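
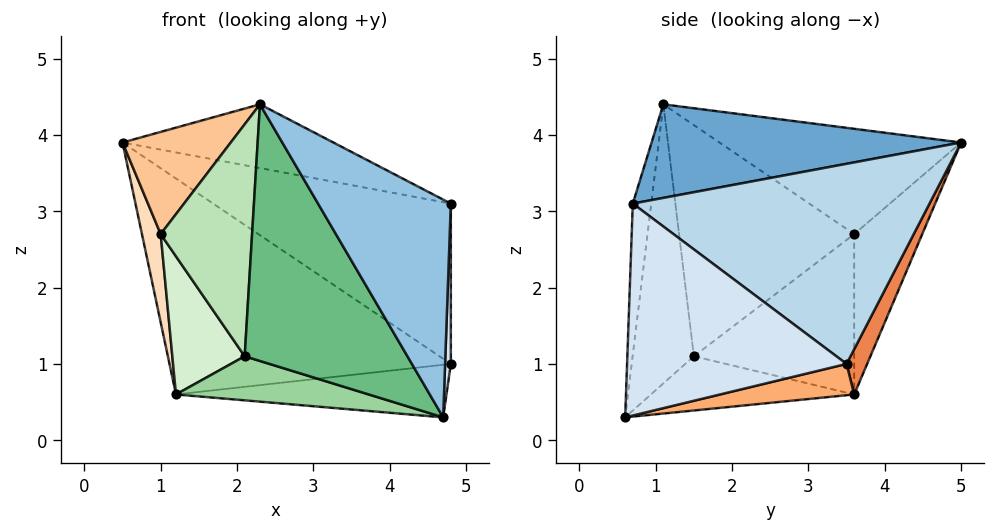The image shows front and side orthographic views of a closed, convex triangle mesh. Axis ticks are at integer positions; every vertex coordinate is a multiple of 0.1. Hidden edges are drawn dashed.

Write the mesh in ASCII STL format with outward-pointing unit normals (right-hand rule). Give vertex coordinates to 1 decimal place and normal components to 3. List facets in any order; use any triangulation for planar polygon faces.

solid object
 facet normal 0.477 0.325 0.817
  outer loop
   vertex 2.3 1.1 4.4
   vertex 4.8 0.7 3.1
   vertex 0.5 5.0 3.9
  endloop
 endfacet
 facet normal -0.137 -0.990 0.040
  outer loop
   vertex 4.7 0.6 0.3
   vertex 4.8 0.7 3.1
   vertex 2.3 1.1 4.4
  endloop
 endfacet
 facet normal 0.599 0.480 0.640
  outer loop
   vertex 4.8 3.5 1.0
   vertex 0.5 5.0 3.9
   vertex 4.8 0.7 3.1
  endloop
 endfacet
 facet normal 0.999 -0.026 -0.035
  outer loop
   vertex 4.8 3.5 1.0
   vertex 4.8 0.7 3.1
   vertex 4.7 0.6 0.3
  endloop
 endfacet
 facet normal 0.068 0.924 -0.377
  outer loop
   vertex 1.2 3.6 0.6
   vertex 0.5 5.0 3.9
   vertex 4.8 3.5 1.0
  endloop
 endfacet
 facet normal 0.114 0.229 -0.967
  outer loop
   vertex 1.2 3.6 0.6
   vertex 4.8 3.5 1.0
   vertex 4.7 0.6 0.3
  endloop
 endfacet
 facet normal -0.908 -0.407 0.096
  outer loop
   vertex 1.0 3.6 2.7
   vertex 2.3 1.1 4.4
   vertex 0.5 5.0 3.9
  endloop
 endfacet
 facet normal -0.960 -0.265 -0.091
  outer loop
   vertex 1.0 3.6 2.7
   vertex 0.5 5.0 3.9
   vertex 1.2 3.6 0.6
  endloop
 endfacet
 facet normal -0.351 -0.932 -0.092
  outer loop
   vertex 2.1 1.5 1.1
   vertex 4.7 0.6 0.3
   vertex 2.3 1.1 4.4
  endloop
 endfacet
 facet normal -0.387 -0.367 -0.846
  outer loop
   vertex 2.1 1.5 1.1
   vertex 1.2 3.6 0.6
   vertex 4.7 0.6 0.3
  endloop
 endfacet
 facet normal -0.887 -0.463 -0.002
  outer loop
   vertex 2.1 1.5 1.1
   vertex 2.3 1.1 4.4
   vertex 1.0 3.6 2.7
  endloop
 endfacet
 facet normal -0.908 -0.410 -0.086
  outer loop
   vertex 2.1 1.5 1.1
   vertex 1.0 3.6 2.7
   vertex 1.2 3.6 0.6
  endloop
 endfacet
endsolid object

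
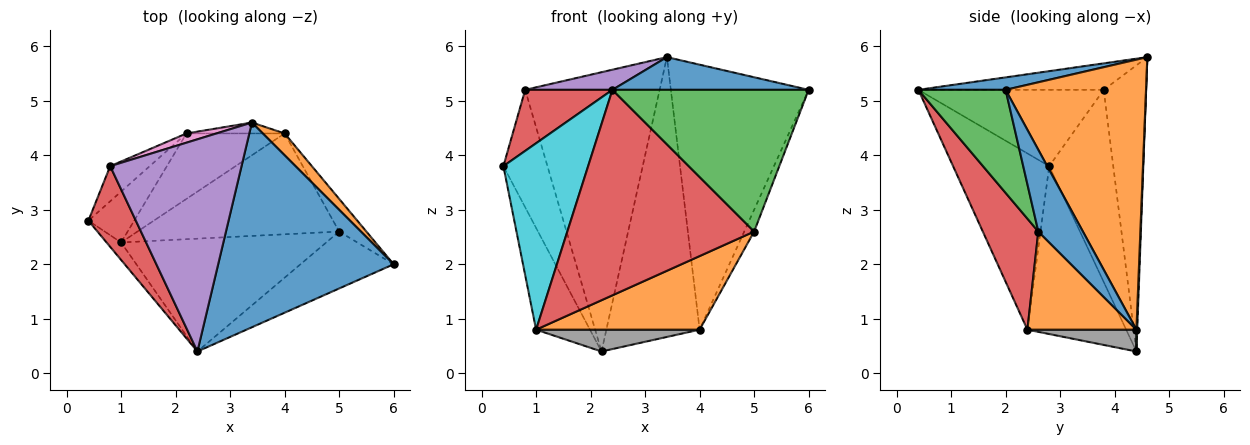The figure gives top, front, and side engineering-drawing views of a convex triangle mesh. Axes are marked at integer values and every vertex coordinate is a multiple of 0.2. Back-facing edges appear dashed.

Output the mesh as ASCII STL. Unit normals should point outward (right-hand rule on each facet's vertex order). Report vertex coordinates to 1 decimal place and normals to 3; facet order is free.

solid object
 facet normal 0.070 -0.157 0.985
  outer loop
   vertex 2.4 0.4 5.2
   vertex 6.0 2.0 5.2
   vertex 3.4 4.6 5.8
  endloop
 endfacet
 facet normal 0.713 0.699 0.058
  outer loop
   vertex 4.0 4.4 0.8
   vertex 3.4 4.6 5.8
   vertex 6.0 2.0 5.2
  endloop
 endfacet
 facet normal 0.009 0.999 -0.039
  outer loop
   vertex 4.0 4.4 0.8
   vertex 2.2 4.4 0.4
   vertex 3.4 4.6 5.8
  endloop
 endfacet
 facet normal -0.789 -0.371 0.490
  outer loop
   vertex 0.8 3.8 5.2
   vertex 0.4 2.8 3.8
   vertex 2.4 0.4 5.2
  endloop
 endfacet
 facet normal -0.197 -0.093 0.976
  outer loop
   vertex 0.8 3.8 5.2
   vertex 2.4 0.4 5.2
   vertex 3.4 4.6 5.8
  endloop
 endfacet
 facet normal -0.812 0.559 -0.167
  outer loop
   vertex 0.8 3.8 5.2
   vertex 2.2 4.4 0.4
   vertex 0.4 2.8 3.8
  endloop
 endfacet
 facet normal -0.301 0.953 0.031
  outer loop
   vertex 0.8 3.8 5.2
   vertex 3.4 4.6 5.8
   vertex 2.2 4.4 0.4
  endloop
 endfacet
 facet normal 0.206 -0.309 -0.928
  outer loop
   vertex 1.0 2.4 0.8
   vertex 2.2 4.4 0.4
   vertex 4.0 4.4 0.8
  endloop
 endfacet
 facet normal -0.854 0.466 -0.233
  outer loop
   vertex 1.0 2.4 0.8
   vertex 0.4 2.8 3.8
   vertex 2.2 4.4 0.4
  endloop
 endfacet
 facet normal -0.749 -0.660 -0.062
  outer loop
   vertex 1.0 2.4 0.8
   vertex 2.4 0.4 5.2
   vertex 0.4 2.8 3.8
  endloop
 endfacet
 facet normal 0.928 0.206 -0.309
  outer loop
   vertex 5.0 2.6 2.6
   vertex 4.0 4.4 0.8
   vertex 6.0 2.0 5.2
  endloop
 endfacet
 facet normal 0.366 -0.549 -0.752
  outer loop
   vertex 5.0 2.6 2.6
   vertex 1.0 2.4 0.8
   vertex 4.0 4.4 0.8
  endloop
 endfacet
 facet normal 0.381 -0.858 -0.345
  outer loop
   vertex 5.0 2.6 2.6
   vertex 6.0 2.0 5.2
   vertex 2.4 0.4 5.2
  endloop
 endfacet
 facet normal 0.252 -0.848 -0.466
  outer loop
   vertex 5.0 2.6 2.6
   vertex 2.4 0.4 5.2
   vertex 1.0 2.4 0.8
  endloop
 endfacet
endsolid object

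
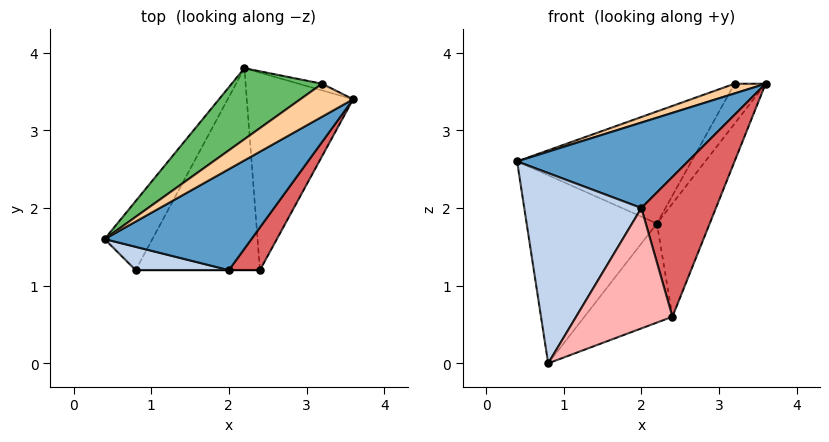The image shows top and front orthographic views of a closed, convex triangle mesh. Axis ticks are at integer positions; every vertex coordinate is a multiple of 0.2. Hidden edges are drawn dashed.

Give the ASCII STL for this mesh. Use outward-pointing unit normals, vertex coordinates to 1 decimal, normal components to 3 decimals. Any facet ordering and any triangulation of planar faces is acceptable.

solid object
 facet normal 0.124 -0.641 0.758
  outer loop
   vertex 2.0 1.2 2.0
   vertex 3.6 3.4 3.6
   vertex 0.4 1.6 2.6
  endloop
 endfacet
 facet normal -0.199 -0.973 0.119
  outer loop
   vertex 0.8 1.2 0.0
   vertex 2.0 1.2 2.0
   vertex 0.4 1.6 2.6
  endloop
 endfacet
 facet normal -0.793 0.572 -0.210
  outer loop
   vertex 0.8 1.2 0.0
   vertex 0.4 1.6 2.6
   vertex 2.2 3.8 1.8
  endloop
 endfacet
 facet normal -0.140 -0.279 0.950
  outer loop
   vertex 3.2 3.6 3.6
   vertex 0.4 1.6 2.6
   vertex 3.6 3.4 3.6
  endloop
 endfacet
 facet normal -0.622 0.661 0.419
  outer loop
   vertex 3.2 3.6 3.6
   vertex 2.2 3.8 1.8
   vertex 0.4 1.6 2.6
  endloop
 endfacet
 facet normal 0.442 0.885 -0.147
  outer loop
   vertex 3.2 3.6 3.6
   vertex 3.6 3.4 3.6
   vertex 2.2 3.8 1.8
  endloop
 endfacet
 facet normal 0.715 -0.669 0.204
  outer loop
   vertex 2.4 1.2 0.6
   vertex 3.6 3.4 3.6
   vertex 2.0 1.2 2.0
  endloop
 endfacet
 facet normal 0.000 -1.000 0.000
  outer loop
   vertex 2.4 1.2 0.6
   vertex 2.0 1.2 2.0
   vertex 0.8 1.2 0.0
  endloop
 endfacet
 facet normal 0.783 0.309 -0.540
  outer loop
   vertex 2.4 1.2 0.6
   vertex 2.2 3.8 1.8
   vertex 3.6 3.4 3.6
  endloop
 endfacet
 facet normal 0.319 0.417 -0.851
  outer loop
   vertex 2.4 1.2 0.6
   vertex 0.8 1.2 0.0
   vertex 2.2 3.8 1.8
  endloop
 endfacet
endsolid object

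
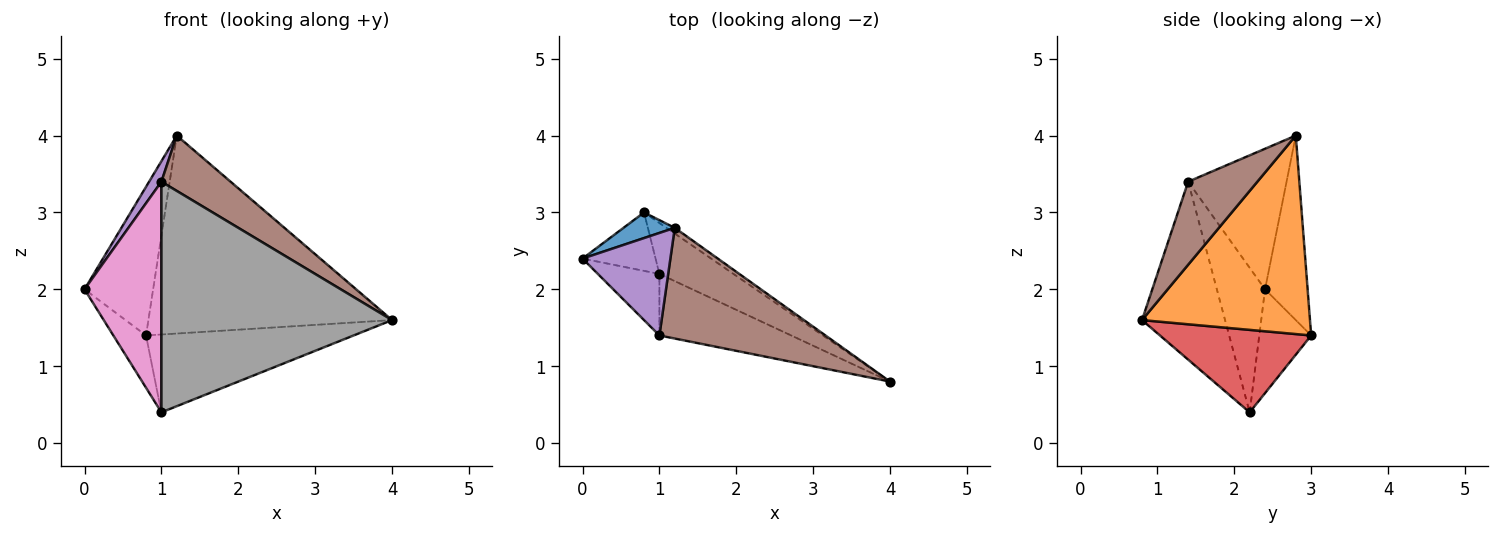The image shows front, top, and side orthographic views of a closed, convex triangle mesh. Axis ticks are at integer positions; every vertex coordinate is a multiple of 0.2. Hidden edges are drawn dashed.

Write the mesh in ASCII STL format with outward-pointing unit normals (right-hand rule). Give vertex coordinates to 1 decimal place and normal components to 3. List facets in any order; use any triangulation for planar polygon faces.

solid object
 facet normal -0.522 0.841 0.145
  outer loop
   vertex 1.2 2.8 4.0
   vertex 0.8 3.0 1.4
   vertex 0.0 2.4 2.0
  endloop
 endfacet
 facet normal 0.567 0.823 -0.024
  outer loop
   vertex 1.2 2.8 4.0
   vertex 4.0 0.8 1.6
   vertex 0.8 3.0 1.4
  endloop
 endfacet
 facet normal -0.727 0.458 -0.512
  outer loop
   vertex 1.0 2.2 0.4
   vertex 0.0 2.4 2.0
   vertex 0.8 3.0 1.4
  endloop
 endfacet
 facet normal 0.520 0.715 -0.468
  outer loop
   vertex 1.0 2.2 0.4
   vertex 0.8 3.0 1.4
   vertex 4.0 0.8 1.6
  endloop
 endfacet
 facet normal -0.843 -0.105 0.527
  outer loop
   vertex 1.0 1.4 3.4
   vertex 1.2 2.8 4.0
   vertex 0.0 2.4 2.0
  endloop
 endfacet
 facet normal 0.408 -0.408 0.816
  outer loop
   vertex 1.0 1.4 3.4
   vertex 4.0 0.8 1.6
   vertex 1.2 2.8 4.0
  endloop
 endfacet
 facet normal -0.518 -0.827 -0.220
  outer loop
   vertex 1.0 1.4 3.4
   vertex 0.0 2.4 2.0
   vertex 1.0 2.2 0.4
  endloop
 endfacet
 facet normal -0.329 -0.913 -0.243
  outer loop
   vertex 1.0 1.4 3.4
   vertex 1.0 2.2 0.4
   vertex 4.0 0.8 1.6
  endloop
 endfacet
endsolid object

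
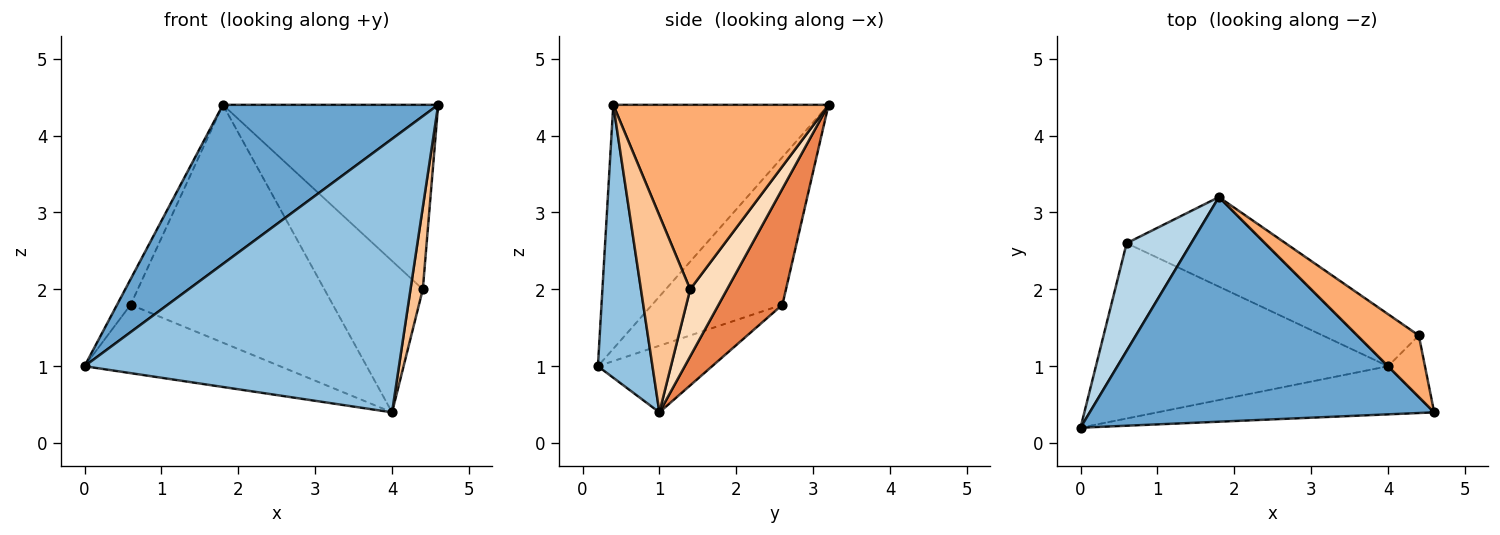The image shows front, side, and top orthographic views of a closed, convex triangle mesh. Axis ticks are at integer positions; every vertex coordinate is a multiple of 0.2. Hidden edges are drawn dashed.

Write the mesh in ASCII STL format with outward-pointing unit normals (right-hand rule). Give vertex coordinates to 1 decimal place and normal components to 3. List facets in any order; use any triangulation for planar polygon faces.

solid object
 facet normal -0.500 -0.500 0.706
  outer loop
   vertex 1.8 3.2 4.4
   vertex 0.0 0.2 1.0
   vertex 4.6 0.4 4.4
  endloop
 endfacet
 facet normal 0.169 -0.971 -0.171
  outer loop
   vertex 4.0 1.0 0.4
   vertex 4.6 0.4 4.4
   vertex 0.0 0.2 1.0
  endloop
 endfacet
 facet normal -0.912 0.095 0.399
  outer loop
   vertex 0.6 2.6 1.8
   vertex 0.0 0.2 1.0
   vertex 1.8 3.2 4.4
  endloop
 endfacet
 facet normal -0.208 0.356 -0.911
  outer loop
   vertex 0.6 2.6 1.8
   vertex 4.0 1.0 0.4
   vertex 0.0 0.2 1.0
  endloop
 endfacet
 facet normal 0.283 0.898 -0.338
  outer loop
   vertex 0.6 2.6 1.8
   vertex 1.8 3.2 4.4
   vertex 4.0 1.0 0.4
  endloop
 endfacet
 facet normal 0.688 0.688 0.229
  outer loop
   vertex 4.4 1.4 2.0
   vertex 1.8 3.2 4.4
   vertex 4.6 0.4 4.4
  endloop
 endfacet
 facet normal 0.954 -0.239 -0.179
  outer loop
   vertex 4.4 1.4 2.0
   vertex 4.6 0.4 4.4
   vertex 4.0 1.0 0.4
  endloop
 endfacet
 facet normal 0.334 0.891 -0.306
  outer loop
   vertex 4.4 1.4 2.0
   vertex 4.0 1.0 0.4
   vertex 1.8 3.2 4.4
  endloop
 endfacet
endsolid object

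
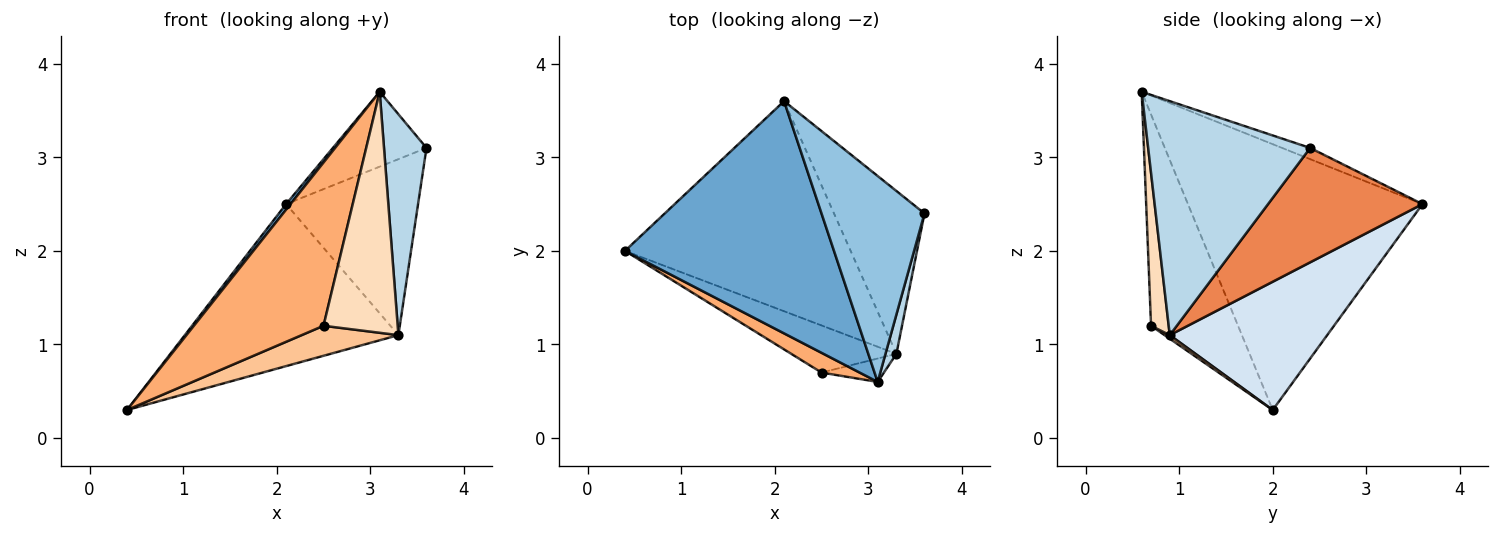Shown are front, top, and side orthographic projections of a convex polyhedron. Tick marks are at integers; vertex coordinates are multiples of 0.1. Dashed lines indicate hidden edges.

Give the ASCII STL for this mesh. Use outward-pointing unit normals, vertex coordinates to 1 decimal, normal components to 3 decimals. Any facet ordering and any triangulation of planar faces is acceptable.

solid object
 facet normal -0.786 -0.015 0.618
  outer loop
   vertex 2.1 3.6 2.5
   vertex 0.4 2.0 0.3
   vertex 3.1 0.6 3.7
  endloop
 endfacet
 facet normal -0.102 0.340 0.935
  outer loop
   vertex 2.1 3.6 2.5
   vertex 3.1 0.6 3.7
   vertex 3.6 2.4 3.1
  endloop
 endfacet
 facet normal 0.966 -0.253 0.045
  outer loop
   vertex 3.3 0.9 1.1
   vertex 3.6 2.4 3.1
   vertex 3.1 0.6 3.7
  endloop
 endfacet
 facet normal 0.410 0.557 -0.722
  outer loop
   vertex 3.3 0.9 1.1
   vertex 0.4 2.0 0.3
   vertex 2.1 3.6 2.5
  endloop
 endfacet
 facet normal 0.652 0.557 -0.515
  outer loop
   vertex 3.3 0.9 1.1
   vertex 2.1 3.6 2.5
   vertex 3.6 2.4 3.1
  endloop
 endfacet
 facet normal -0.554 -0.826 0.100
  outer loop
   vertex 2.5 0.7 1.2
   vertex 3.1 0.6 3.7
   vertex 0.4 2.0 0.3
  endloop
 endfacet
 facet normal 0.029 -0.537 -0.843
  outer loop
   vertex 2.5 0.7 1.2
   vertex 0.4 2.0 0.3
   vertex 3.3 0.9 1.1
  endloop
 endfacet
 facet normal 0.230 -0.969 -0.094
  outer loop
   vertex 2.5 0.7 1.2
   vertex 3.3 0.9 1.1
   vertex 3.1 0.6 3.7
  endloop
 endfacet
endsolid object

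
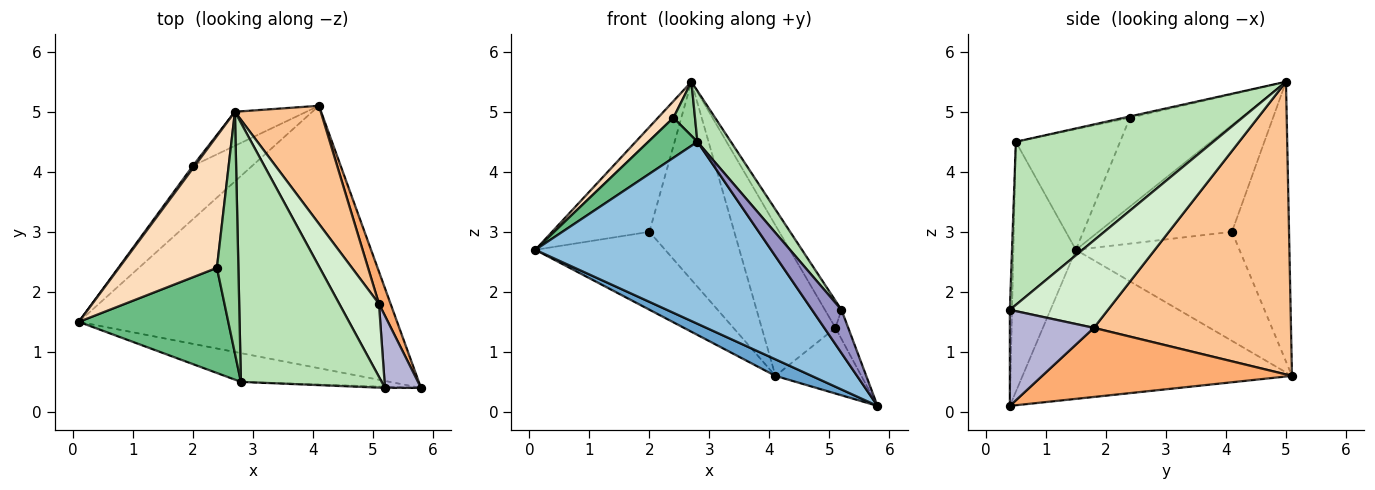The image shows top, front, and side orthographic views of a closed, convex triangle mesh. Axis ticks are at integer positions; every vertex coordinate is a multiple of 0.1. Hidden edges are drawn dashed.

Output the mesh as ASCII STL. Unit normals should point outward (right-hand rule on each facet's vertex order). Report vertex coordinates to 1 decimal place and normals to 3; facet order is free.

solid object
 facet normal -0.423 -0.057 -0.904
  outer loop
   vertex 4.1 5.1 0.6
   vertex 5.8 0.4 0.1
   vertex 0.1 1.5 2.7
  endloop
 endfacet
 facet normal -0.253 -0.956 -0.151
  outer loop
   vertex 2.8 0.5 4.5
   vertex 0.1 1.5 2.7
   vertex 5.8 0.4 0.1
  endloop
 endfacet
 facet normal -0.721 0.572 -0.392
  outer loop
   vertex 2.0 4.1 3.0
   vertex 4.1 5.1 0.6
   vertex 0.1 1.5 2.7
  endloop
 endfacet
 facet normal -0.808 0.589 0.014
  outer loop
   vertex 2.0 4.1 3.0
   vertex 0.1 1.5 2.7
   vertex 2.7 5.0 5.5
  endloop
 endfacet
 facet normal -0.552 0.822 -0.141
  outer loop
   vertex 2.0 4.1 3.0
   vertex 2.7 5.0 5.5
   vertex 4.1 5.1 0.6
  endloop
 endfacet
 facet normal 0.934 0.321 0.157
  outer loop
   vertex 5.1 1.8 1.4
   vertex 5.8 0.4 0.1
   vertex 4.1 5.1 0.6
  endloop
 endfacet
 facet normal 0.903 0.338 0.265
  outer loop
   vertex 5.1 1.8 1.4
   vertex 4.1 5.1 0.6
   vertex 2.7 5.0 5.5
  endloop
 endfacet
 facet normal -0.669 -0.093 0.737
  outer loop
   vertex 2.4 2.4 4.9
   vertex 2.7 5.0 5.5
   vertex 0.1 1.5 2.7
  endloop
 endfacet
 facet normal -0.602 -0.284 0.746
  outer loop
   vertex 2.4 2.4 4.9
   vertex 0.1 1.5 2.7
   vertex 2.8 0.5 4.5
  endloop
 endfacet
 facet normal -0.061 -0.218 0.974
  outer loop
   vertex 2.4 2.4 4.9
   vertex 2.8 0.5 4.5
   vertex 2.7 5.0 5.5
  endloop
 endfacet
 facet normal 0.751 -0.127 0.648
  outer loop
   vertex 5.2 0.4 1.7
   vertex 2.7 5.0 5.5
   vertex 2.8 0.5 4.5
  endloop
 endfacet
 facet normal 0.900 0.152 0.408
  outer loop
   vertex 5.2 0.4 1.7
   vertex 5.1 1.8 1.4
   vertex 2.7 5.0 5.5
  endloop
 endfacet
 facet normal -0.074 -0.997 -0.028
  outer loop
   vertex 5.2 0.4 1.7
   vertex 2.8 0.5 4.5
   vertex 5.8 0.4 0.1
  endloop
 endfacet
 facet normal 0.927 0.141 0.348
  outer loop
   vertex 5.2 0.4 1.7
   vertex 5.8 0.4 0.1
   vertex 5.1 1.8 1.4
  endloop
 endfacet
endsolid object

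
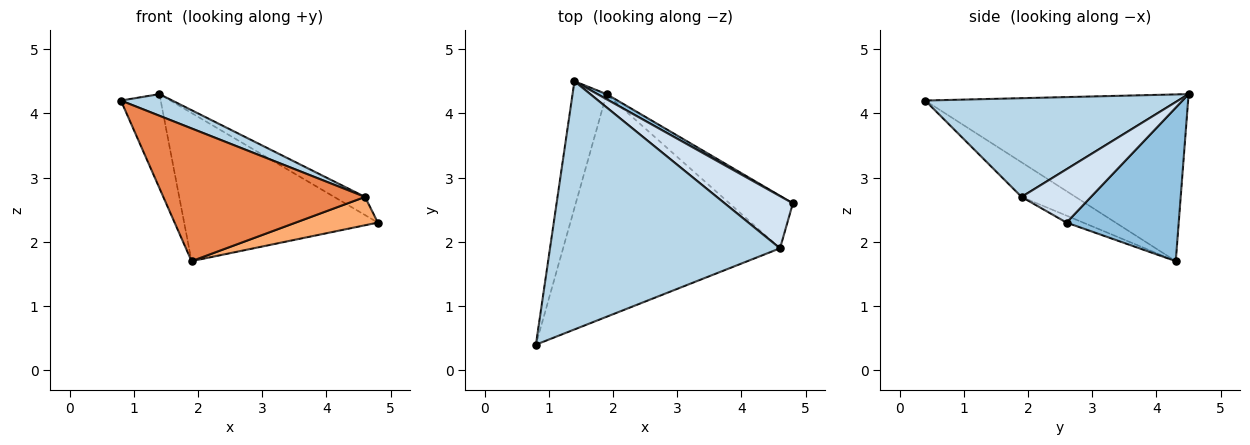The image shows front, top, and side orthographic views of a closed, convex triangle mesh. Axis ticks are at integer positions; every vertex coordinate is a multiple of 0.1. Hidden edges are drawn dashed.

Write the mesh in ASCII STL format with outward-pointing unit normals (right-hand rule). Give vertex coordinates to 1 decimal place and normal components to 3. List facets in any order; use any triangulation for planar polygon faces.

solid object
 facet normal -0.969 0.147 -0.198
  outer loop
   vertex 1.9 4.3 1.7
   vertex 0.8 0.4 4.2
   vertex 1.4 4.5 4.3
  endloop
 endfacet
 facet normal 0.501 0.865 0.030
  outer loop
   vertex 1.9 4.3 1.7
   vertex 1.4 4.5 4.3
   vertex 4.8 2.6 2.3
  endloop
 endfacet
 facet normal 0.393 -0.080 0.916
  outer loop
   vertex 4.6 1.9 2.7
   vertex 1.4 4.5 4.3
   vertex 0.8 0.4 4.2
  endloop
 endfacet
 facet normal 0.594 0.264 0.760
  outer loop
   vertex 4.6 1.9 2.7
   vertex 4.8 2.6 2.3
   vertex 1.4 4.5 4.3
  endloop
 endfacet
 facet normal -0.136 -0.507 -0.851
  outer loop
   vertex 4.6 1.9 2.7
   vertex 0.8 0.4 4.2
   vertex 1.9 4.3 1.7
  endloop
 endfacet
 facet normal -0.096 -0.473 -0.876
  outer loop
   vertex 4.6 1.9 2.7
   vertex 1.9 4.3 1.7
   vertex 4.8 2.6 2.3
  endloop
 endfacet
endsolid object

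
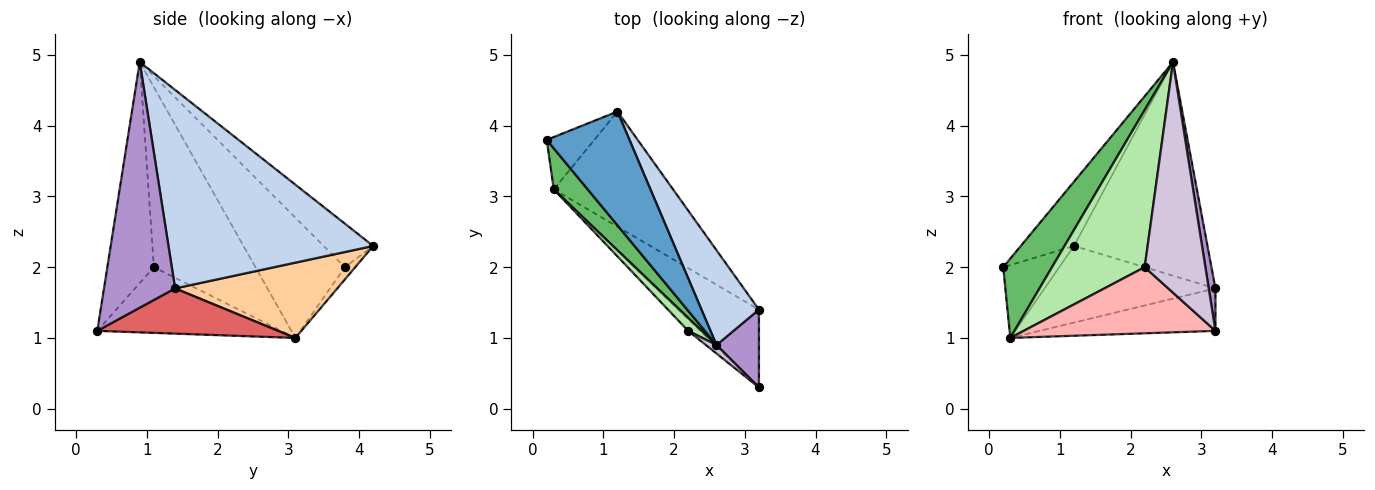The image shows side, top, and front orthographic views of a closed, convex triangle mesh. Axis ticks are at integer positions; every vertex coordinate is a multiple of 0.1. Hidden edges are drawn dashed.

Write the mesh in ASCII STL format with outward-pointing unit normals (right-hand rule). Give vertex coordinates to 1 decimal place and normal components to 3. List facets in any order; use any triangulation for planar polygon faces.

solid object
 facet normal -0.416 0.447 0.792
  outer loop
   vertex 2.6 0.9 4.9
   vertex 1.2 4.2 2.3
   vertex 0.2 3.8 2.0
  endloop
 endfacet
 facet normal 0.814 0.531 0.236
  outer loop
   vertex 2.6 0.9 4.9
   vertex 3.2 1.4 1.7
   vertex 1.2 4.2 2.3
  endloop
 endfacet
 facet normal -0.148 0.803 -0.577
  outer loop
   vertex 0.3 3.1 1.0
   vertex 0.2 3.8 2.0
   vertex 1.2 4.2 2.3
  endloop
 endfacet
 facet normal 0.465 0.490 -0.737
  outer loop
   vertex 0.3 3.1 1.0
   vertex 1.2 4.2 2.3
   vertex 3.2 1.4 1.7
  endloop
 endfacet
 facet normal -0.852 -0.465 0.240
  outer loop
   vertex 0.3 3.1 1.0
   vertex 2.6 0.9 4.9
   vertex 0.2 3.8 2.0
  endloop
 endfacet
 facet normal -0.738 -0.673 0.055
  outer loop
   vertex 0.3 3.1 1.0
   vertex 2.2 1.1 2.0
   vertex 2.6 0.9 4.9
  endloop
 endfacet
 facet normal 0.442 0.430 -0.788
  outer loop
   vertex 3.2 0.3 1.1
   vertex 0.3 3.1 1.0
   vertex 3.2 1.4 1.7
  endloop
 endfacet
 facet normal -0.687 -0.716 -0.127
  outer loop
   vertex 3.2 0.3 1.1
   vertex 2.2 1.1 2.0
   vertex 0.3 3.1 1.0
  endloop
 endfacet
 facet normal 0.981 -0.092 0.170
  outer loop
   vertex 3.2 0.3 1.1
   vertex 3.2 1.4 1.7
   vertex 2.6 0.9 4.9
  endloop
 endfacet
 facet normal -0.608 -0.793 0.029
  outer loop
   vertex 3.2 0.3 1.1
   vertex 2.6 0.9 4.9
   vertex 2.2 1.1 2.0
  endloop
 endfacet
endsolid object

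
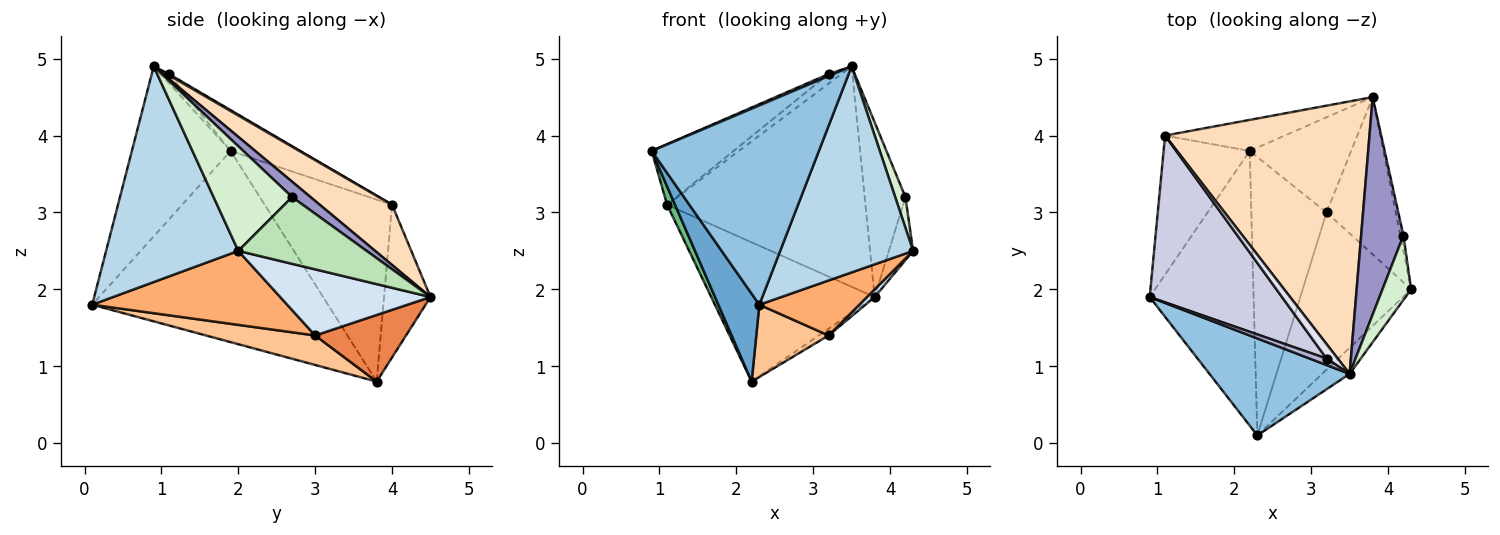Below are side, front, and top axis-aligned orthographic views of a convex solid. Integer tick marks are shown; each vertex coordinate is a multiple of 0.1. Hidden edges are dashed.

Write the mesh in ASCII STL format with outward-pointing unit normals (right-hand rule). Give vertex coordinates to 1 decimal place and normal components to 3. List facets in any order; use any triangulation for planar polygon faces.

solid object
 facet normal -0.869 -0.151 -0.472
  outer loop
   vertex 2.2 3.8 0.8
   vertex 2.3 0.1 1.8
   vertex 0.9 1.9 3.8
  endloop
 endfacet
 facet normal -0.469 -0.794 0.386
  outer loop
   vertex 3.5 0.9 4.9
   vertex 0.9 1.9 3.8
   vertex 2.3 0.1 1.8
  endloop
 endfacet
 facet normal 0.702 -0.706 -0.090
  outer loop
   vertex 3.5 0.9 4.9
   vertex 2.3 0.1 1.8
   vertex 4.3 2.0 2.5
  endloop
 endfacet
 facet normal 0.690 -0.035 -0.723
  outer loop
   vertex 3.2 3.0 1.4
   vertex 3.8 4.5 1.9
   vertex 4.3 2.0 2.5
  endloop
 endfacet
 facet normal 0.548 0.059 -0.834
  outer loop
   vertex 3.2 3.0 1.4
   vertex 2.2 3.8 0.8
   vertex 3.8 4.5 1.9
  endloop
 endfacet
 facet normal 0.541 -0.277 -0.794
  outer loop
   vertex 3.2 3.0 1.4
   vertex 4.3 2.0 2.5
   vertex 2.3 0.1 1.8
  endloop
 endfacet
 facet normal 0.355 -0.235 -0.905
  outer loop
   vertex 3.2 3.0 1.4
   vertex 2.3 0.1 1.8
   vertex 2.2 3.8 0.8
  endloop
 endfacet
 facet normal 0.223 0.613 0.758
  outer loop
   vertex 1.1 4.0 3.1
   vertex 3.5 0.9 4.9
   vertex 3.8 4.5 1.9
  endloop
 endfacet
 facet normal -0.903 -0.056 -0.427
  outer loop
   vertex 1.1 4.0 3.1
   vertex 2.2 3.8 0.8
   vertex 0.9 1.9 3.8
  endloop
 endfacet
 facet normal -0.267 0.941 -0.210
  outer loop
   vertex 1.1 4.0 3.1
   vertex 3.8 4.5 1.9
   vertex 2.2 3.8 0.8
  endloop
 endfacet
 facet normal 0.982 0.185 -0.045
  outer loop
   vertex 4.2 2.7 3.2
   vertex 4.3 2.0 2.5
   vertex 3.8 4.5 1.9
  endloop
 endfacet
 facet normal 0.957 -0.125 0.262
  outer loop
   vertex 4.2 2.7 3.2
   vertex 3.5 0.9 4.9
   vertex 4.3 2.0 2.5
  endloop
 endfacet
 facet normal 0.273 0.602 0.750
  outer loop
   vertex 4.2 2.7 3.2
   vertex 3.8 4.5 1.9
   vertex 3.5 0.9 4.9
  endloop
 endfacet
 facet normal -0.461 -0.269 0.846
  outer loop
   vertex 3.2 1.1 4.8
   vertex 0.9 1.9 3.8
   vertex 3.5 0.9 4.9
  endloop
 endfacet
 facet normal -0.279 0.327 0.903
  outer loop
   vertex 3.2 1.1 4.8
   vertex 1.1 4.0 3.1
   vertex 0.9 1.9 3.8
  endloop
 endfacet
 facet normal 0.092 0.552 0.829
  outer loop
   vertex 3.2 1.1 4.8
   vertex 3.5 0.9 4.9
   vertex 1.1 4.0 3.1
  endloop
 endfacet
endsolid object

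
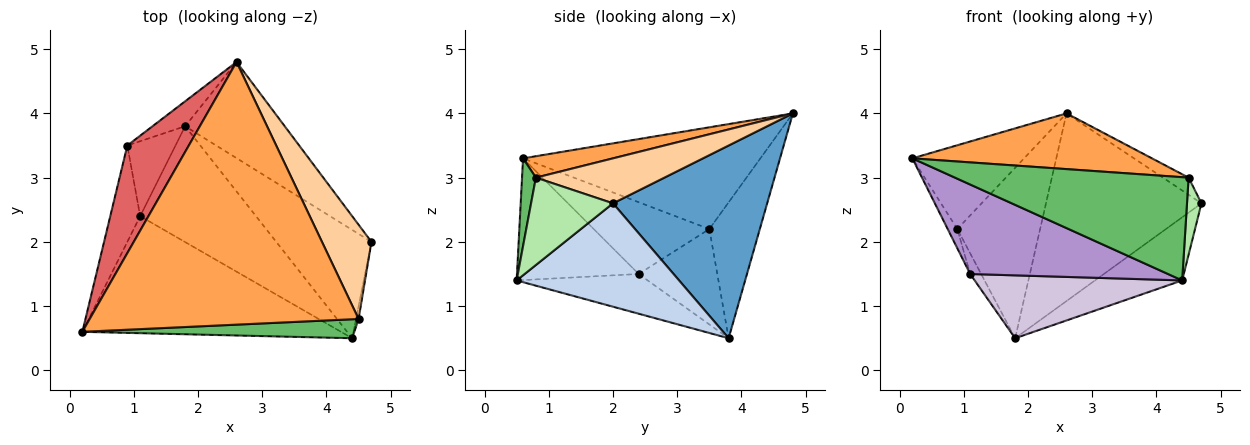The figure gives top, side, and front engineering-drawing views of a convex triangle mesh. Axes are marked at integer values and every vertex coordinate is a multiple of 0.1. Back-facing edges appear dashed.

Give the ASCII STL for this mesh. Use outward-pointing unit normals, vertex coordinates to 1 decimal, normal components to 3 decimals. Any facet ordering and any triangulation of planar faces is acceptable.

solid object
 facet normal 0.662 0.667 -0.342
  outer loop
   vertex 1.8 3.8 0.5
   vertex 2.6 4.8 4.0
   vertex 4.7 2.0 2.6
  endloop
 endfacet
 facet normal 0.684 0.367 -0.630
  outer loop
   vertex 4.4 0.5 1.4
   vertex 1.8 3.8 0.5
   vertex 4.7 2.0 2.6
  endloop
 endfacet
 facet normal 0.078 -0.207 0.975
  outer loop
   vertex 4.5 0.8 3.0
   vertex 2.6 4.8 4.0
   vertex 0.2 0.6 3.3
  endloop
 endfacet
 facet normal 0.667 0.133 0.733
  outer loop
   vertex 4.5 0.8 3.0
   vertex 4.7 2.0 2.6
   vertex 2.6 4.8 4.0
  endloop
 endfacet
 facet normal 0.058 -0.982 0.180
  outer loop
   vertex 4.5 0.8 3.0
   vertex 0.2 0.6 3.3
   vertex 4.4 0.5 1.4
  endloop
 endfacet
 facet normal 0.984 -0.174 -0.029
  outer loop
   vertex 4.5 0.8 3.0
   vertex 4.4 0.5 1.4
   vertex 4.7 2.0 2.6
  endloop
 endfacet
 facet normal -0.794 0.374 0.480
  outer loop
   vertex 0.9 3.5 2.2
   vertex 0.2 0.6 3.3
   vertex 2.6 4.8 4.0
  endloop
 endfacet
 facet normal -0.517 0.847 -0.124
  outer loop
   vertex 0.9 3.5 2.2
   vertex 2.6 4.8 4.0
   vertex 1.8 3.8 0.5
  endloop
 endfacet
 facet normal -0.350 -0.569 -0.744
  outer loop
   vertex 1.1 2.4 1.5
   vertex 4.4 0.5 1.4
   vertex 0.2 0.6 3.3
  endloop
 endfacet
 facet normal -0.289 -0.457 -0.841
  outer loop
   vertex 1.1 2.4 1.5
   vertex 1.8 3.8 0.5
   vertex 4.4 0.5 1.4
  endloop
 endfacet
 facet normal -0.920 0.077 -0.383
  outer loop
   vertex 1.1 2.4 1.5
   vertex 0.2 0.6 3.3
   vertex 0.9 3.5 2.2
  endloop
 endfacet
 facet normal -0.886 0.124 -0.447
  outer loop
   vertex 1.1 2.4 1.5
   vertex 0.9 3.5 2.2
   vertex 1.8 3.8 0.5
  endloop
 endfacet
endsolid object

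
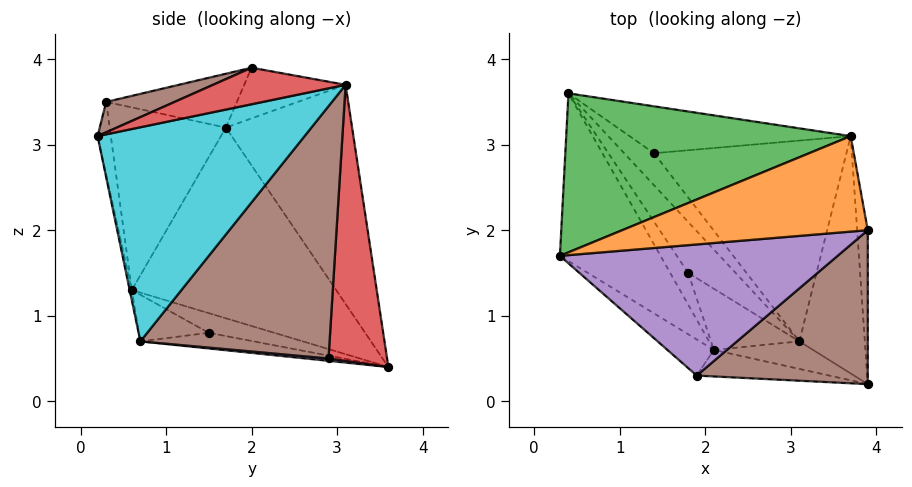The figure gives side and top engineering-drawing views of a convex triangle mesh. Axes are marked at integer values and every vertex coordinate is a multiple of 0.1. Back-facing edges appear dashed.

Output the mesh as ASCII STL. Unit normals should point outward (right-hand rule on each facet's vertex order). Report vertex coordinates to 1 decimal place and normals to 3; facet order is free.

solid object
 facet normal -0.745 -0.540 -0.393
  outer loop
   vertex 2.1 0.6 1.3
   vertex 0.3 1.7 3.2
   vertex 0.4 3.6 0.4
  endloop
 endfacet
 facet normal -0.200 0.140 0.970
  outer loop
   vertex 3.7 3.1 3.7
   vertex 0.3 1.7 3.2
   vertex 3.9 2.0 3.9
  endloop
 endfacet
 facet normal -0.391 0.768 0.507
  outer loop
   vertex 3.7 3.1 3.7
   vertex 0.4 3.6 0.4
   vertex 0.3 1.7 3.2
  endloop
 endfacet
 facet normal 0.953 0.123 -0.277
  outer loop
   vertex 3.7 3.1 3.7
   vertex 3.9 2.0 3.9
   vertex 3.9 0.2 3.1
  endloop
 endfacet
 facet normal -0.190 -0.007 0.982
  outer loop
   vertex 1.9 0.3 3.5
   vertex 3.9 2.0 3.9
   vertex 0.3 1.7 3.2
  endloop
 endfacet
 facet normal 0.160 -0.401 0.902
  outer loop
   vertex 1.9 0.3 3.5
   vertex 3.9 0.2 3.1
   vertex 3.9 2.0 3.9
  endloop
 endfacet
 facet normal -0.633 -0.758 -0.161
  outer loop
   vertex 1.9 0.3 3.5
   vertex 0.3 1.7 3.2
   vertex 2.1 0.6 1.3
  endloop
 endfacet
 facet normal -0.078 -0.987 -0.142
  outer loop
   vertex 1.9 0.3 3.5
   vertex 2.1 0.6 1.3
   vertex 3.9 0.2 3.1
  endloop
 endfacet
 facet normal -0.020 -0.980 -0.197
  outer loop
   vertex 3.1 0.7 0.7
   vertex 3.9 0.2 3.1
   vertex 2.1 0.6 1.3
  endloop
 endfacet
 facet normal 0.949 0.125 -0.290
  outer loop
   vertex 3.1 0.7 0.7
   vertex 3.7 3.1 3.7
   vertex 3.9 0.2 3.1
  endloop
 endfacet
 facet normal -0.627 -0.527 -0.573
  outer loop
   vertex 1.8 1.5 0.8
   vertex 2.1 0.6 1.3
   vertex 0.4 3.6 0.4
  endloop
 endfacet
 facet normal -0.291 -0.363 -0.885
  outer loop
   vertex 1.8 1.5 0.8
   vertex 0.4 3.6 0.4
   vertex 3.1 0.7 0.7
  endloop
 endfacet
 facet normal -0.391 -0.543 -0.743
  outer loop
   vertex 1.8 1.5 0.8
   vertex 3.1 0.7 0.7
   vertex 2.1 0.6 1.3
  endloop
 endfacet
 facet normal 0.545 0.716 -0.436
  outer loop
   vertex 1.4 2.9 0.5
   vertex 0.4 3.6 0.4
   vertex 3.7 3.1 3.7
  endloop
 endfacet
 facet normal 0.079 -0.030 -0.996
  outer loop
   vertex 1.4 2.9 0.5
   vertex 3.1 0.7 0.7
   vertex 0.4 3.6 0.4
  endloop
 endfacet
 facet normal 0.694 0.488 -0.529
  outer loop
   vertex 1.4 2.9 0.5
   vertex 3.7 3.1 3.7
   vertex 3.1 0.7 0.7
  endloop
 endfacet
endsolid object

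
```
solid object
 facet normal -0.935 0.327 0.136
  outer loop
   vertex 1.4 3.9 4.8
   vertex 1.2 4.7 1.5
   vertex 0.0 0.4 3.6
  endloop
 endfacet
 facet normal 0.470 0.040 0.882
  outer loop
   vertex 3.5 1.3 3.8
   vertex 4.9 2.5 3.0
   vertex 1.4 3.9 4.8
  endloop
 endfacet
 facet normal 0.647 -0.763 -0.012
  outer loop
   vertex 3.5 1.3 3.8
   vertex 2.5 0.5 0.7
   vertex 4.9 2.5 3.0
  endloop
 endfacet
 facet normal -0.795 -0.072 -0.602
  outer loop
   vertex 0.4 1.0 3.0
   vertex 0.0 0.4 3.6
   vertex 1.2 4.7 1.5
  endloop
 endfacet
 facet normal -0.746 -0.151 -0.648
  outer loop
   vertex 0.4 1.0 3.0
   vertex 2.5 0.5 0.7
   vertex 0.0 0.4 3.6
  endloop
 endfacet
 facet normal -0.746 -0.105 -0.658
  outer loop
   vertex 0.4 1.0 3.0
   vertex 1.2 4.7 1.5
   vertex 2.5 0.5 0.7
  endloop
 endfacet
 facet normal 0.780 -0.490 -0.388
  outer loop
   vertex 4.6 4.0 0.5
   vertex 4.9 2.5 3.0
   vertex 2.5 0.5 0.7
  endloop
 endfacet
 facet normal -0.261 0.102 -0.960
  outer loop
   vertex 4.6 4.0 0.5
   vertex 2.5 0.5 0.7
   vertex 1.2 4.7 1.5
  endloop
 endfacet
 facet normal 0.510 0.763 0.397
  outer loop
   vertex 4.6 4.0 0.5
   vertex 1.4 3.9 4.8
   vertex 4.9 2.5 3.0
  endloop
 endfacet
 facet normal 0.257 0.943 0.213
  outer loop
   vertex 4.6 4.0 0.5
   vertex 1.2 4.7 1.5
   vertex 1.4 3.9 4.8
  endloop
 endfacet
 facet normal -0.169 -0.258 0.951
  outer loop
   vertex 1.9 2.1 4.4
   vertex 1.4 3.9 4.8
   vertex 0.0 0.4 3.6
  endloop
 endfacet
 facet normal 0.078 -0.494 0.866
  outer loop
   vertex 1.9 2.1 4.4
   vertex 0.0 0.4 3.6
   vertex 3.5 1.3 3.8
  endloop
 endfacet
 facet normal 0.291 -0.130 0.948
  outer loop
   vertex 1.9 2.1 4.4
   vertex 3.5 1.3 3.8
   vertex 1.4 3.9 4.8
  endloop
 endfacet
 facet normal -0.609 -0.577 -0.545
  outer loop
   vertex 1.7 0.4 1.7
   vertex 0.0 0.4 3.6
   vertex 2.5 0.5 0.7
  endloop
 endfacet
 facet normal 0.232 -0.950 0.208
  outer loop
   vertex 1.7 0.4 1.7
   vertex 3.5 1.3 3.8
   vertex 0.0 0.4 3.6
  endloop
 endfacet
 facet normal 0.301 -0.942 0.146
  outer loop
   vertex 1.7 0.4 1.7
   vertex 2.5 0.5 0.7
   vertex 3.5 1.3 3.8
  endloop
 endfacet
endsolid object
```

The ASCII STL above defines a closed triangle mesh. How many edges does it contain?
24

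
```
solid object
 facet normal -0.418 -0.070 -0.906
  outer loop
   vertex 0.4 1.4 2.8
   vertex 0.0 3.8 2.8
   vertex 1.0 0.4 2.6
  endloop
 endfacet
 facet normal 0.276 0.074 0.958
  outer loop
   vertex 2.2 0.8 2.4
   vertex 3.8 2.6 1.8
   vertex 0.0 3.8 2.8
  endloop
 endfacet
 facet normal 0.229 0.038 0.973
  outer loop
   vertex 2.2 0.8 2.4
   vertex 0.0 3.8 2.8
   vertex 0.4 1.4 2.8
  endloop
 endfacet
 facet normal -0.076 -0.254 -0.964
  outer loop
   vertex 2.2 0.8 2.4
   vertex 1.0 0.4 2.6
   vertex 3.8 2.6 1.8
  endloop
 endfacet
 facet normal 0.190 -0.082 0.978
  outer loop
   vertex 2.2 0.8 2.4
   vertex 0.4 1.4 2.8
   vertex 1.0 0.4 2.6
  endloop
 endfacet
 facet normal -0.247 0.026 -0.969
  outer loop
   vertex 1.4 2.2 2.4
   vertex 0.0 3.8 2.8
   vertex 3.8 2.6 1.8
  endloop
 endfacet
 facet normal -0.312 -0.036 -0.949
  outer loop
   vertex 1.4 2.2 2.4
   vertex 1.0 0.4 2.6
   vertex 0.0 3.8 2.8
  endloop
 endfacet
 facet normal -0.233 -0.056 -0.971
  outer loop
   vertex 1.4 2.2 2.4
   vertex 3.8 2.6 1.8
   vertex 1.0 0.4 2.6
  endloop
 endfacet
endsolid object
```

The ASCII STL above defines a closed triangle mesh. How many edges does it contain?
12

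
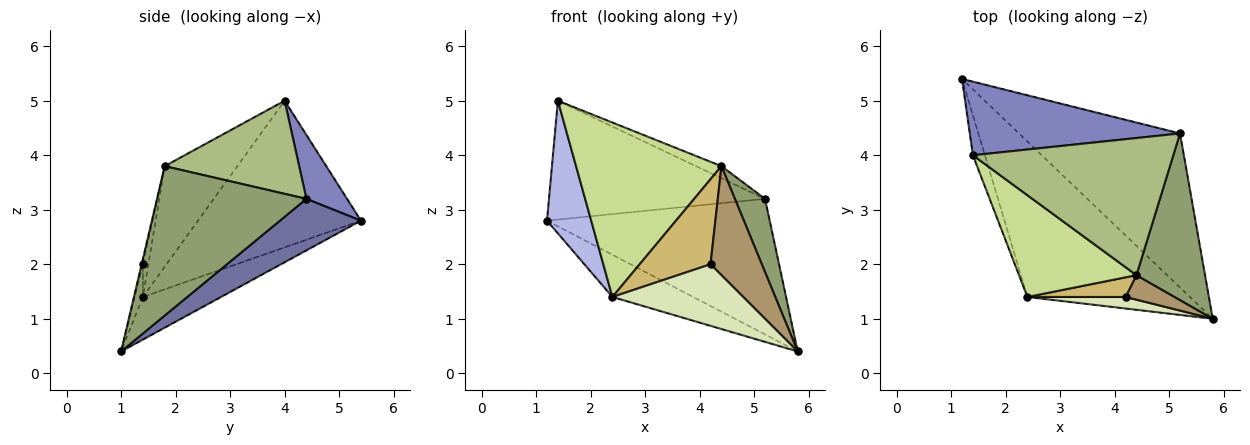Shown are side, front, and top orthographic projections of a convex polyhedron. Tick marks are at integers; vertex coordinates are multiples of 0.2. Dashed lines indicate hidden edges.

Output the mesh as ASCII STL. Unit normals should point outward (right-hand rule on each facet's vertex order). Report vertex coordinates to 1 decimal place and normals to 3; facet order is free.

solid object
 facet normal 0.234 0.642 -0.730
  outer loop
   vertex 5.2 4.4 3.2
   vertex 5.8 1.0 0.4
   vertex 1.2 5.4 2.8
  endloop
 endfacet
 facet normal 0.158 0.840 0.520
  outer loop
   vertex 5.2 4.4 3.2
   vertex 1.2 5.4 2.8
   vertex 1.4 4.0 5.0
  endloop
 endfacet
 facet normal -0.245 0.254 -0.936
  outer loop
   vertex 2.4 1.4 1.4
   vertex 1.2 5.4 2.8
   vertex 5.8 1.0 0.4
  endloop
 endfacet
 facet normal -0.962 -0.261 -0.079
  outer loop
   vertex 2.4 1.4 1.4
   vertex 1.4 4.0 5.0
   vertex 1.2 5.4 2.8
  endloop
 endfacet
 facet normal 0.894 -0.180 0.410
  outer loop
   vertex 4.4 1.8 3.8
   vertex 5.8 1.0 0.4
   vertex 5.2 4.4 3.2
  endloop
 endfacet
 facet normal 0.420 0.079 0.904
  outer loop
   vertex 4.4 1.8 3.8
   vertex 5.2 4.4 3.2
   vertex 1.4 4.0 5.0
  endloop
 endfacet
 facet normal -0.396 -0.793 0.463
  outer loop
   vertex 4.4 1.8 3.8
   vertex 1.4 4.0 5.0
   vertex 2.4 1.4 1.4
  endloop
 endfacet
 facet normal -0.061 -0.981 0.184
  outer loop
   vertex 4.2 1.4 2.0
   vertex 2.4 1.4 1.4
   vertex 5.8 1.0 0.4
  endloop
 endfacet
 facet normal -0.024 -0.975 0.219
  outer loop
   vertex 4.2 1.4 2.0
   vertex 5.8 1.0 0.4
   vertex 4.4 1.8 3.8
  endloop
 endfacet
 facet normal -0.075 -0.972 0.224
  outer loop
   vertex 4.2 1.4 2.0
   vertex 4.4 1.8 3.8
   vertex 2.4 1.4 1.4
  endloop
 endfacet
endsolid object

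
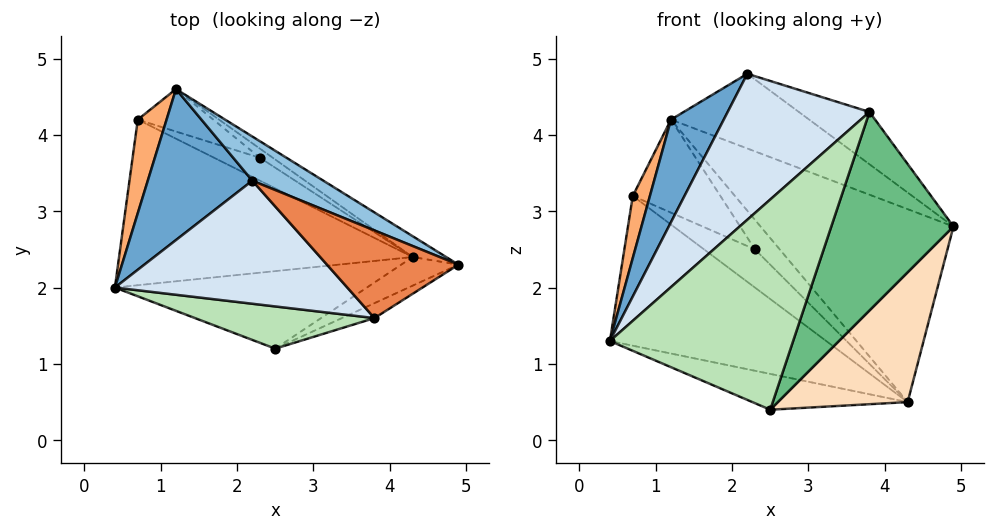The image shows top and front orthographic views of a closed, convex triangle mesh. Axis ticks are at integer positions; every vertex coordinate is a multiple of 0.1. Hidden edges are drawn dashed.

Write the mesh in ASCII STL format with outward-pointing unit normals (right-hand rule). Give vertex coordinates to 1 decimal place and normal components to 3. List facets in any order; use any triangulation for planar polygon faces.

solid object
 facet normal -0.760 -0.365 0.537
  outer loop
   vertex 2.2 3.4 4.8
   vertex 1.2 4.6 4.2
   vertex 0.4 2.0 1.3
  endloop
 endfacet
 facet normal 0.588 0.696 0.411
  outer loop
   vertex 2.2 3.4 4.8
   vertex 4.9 2.3 2.8
   vertex 1.2 4.6 4.2
  endloop
 endfacet
 facet normal 0.500 0.861 -0.093
  outer loop
   vertex 4.3 2.4 0.5
   vertex 1.2 4.6 4.2
   vertex 4.9 2.3 2.8
  endloop
 endfacet
 facet normal -0.550 -0.638 0.538
  outer loop
   vertex 3.8 1.6 4.3
   vertex 2.2 3.4 4.8
   vertex 0.4 2.0 1.3
  endloop
 endfacet
 facet normal 0.645 0.391 0.656
  outer loop
   vertex 3.8 1.6 4.3
   vertex 4.9 2.3 2.8
   vertex 2.2 3.4 4.8
  endloop
 endfacet
 facet normal -0.775 -0.350 0.527
  outer loop
   vertex 0.7 4.2 3.2
   vertex 0.4 2.0 1.3
   vertex 1.2 4.6 4.2
  endloop
 endfacet
 facet normal -0.216 0.655 -0.724
  outer loop
   vertex 0.7 4.2 3.2
   vertex 4.3 2.4 0.5
   vertex 0.4 2.0 1.3
  endloop
 endfacet
 facet normal 0.553 -0.814 -0.180
  outer loop
   vertex 2.5 1.2 0.4
   vertex 4.3 2.4 0.5
   vertex 4.9 2.3 2.8
  endloop
 endfacet
 facet normal 0.470 -0.880 -0.066
  outer loop
   vertex 2.5 1.2 0.4
   vertex 4.9 2.3 2.8
   vertex 3.8 1.6 4.3
  endloop
 endfacet
 facet normal -0.223 0.409 -0.885
  outer loop
   vertex 2.5 1.2 0.4
   vertex 0.4 2.0 1.3
   vertex 4.3 2.4 0.5
  endloop
 endfacet
 facet normal -0.278 -0.942 0.189
  outer loop
   vertex 2.5 1.2 0.4
   vertex 3.8 1.6 4.3
   vertex 0.4 2.0 1.3
  endloop
 endfacet
 facet normal 0.310 0.908 -0.280
  outer loop
   vertex 2.3 3.7 2.5
   vertex 1.2 4.6 4.2
   vertex 4.3 2.4 0.5
  endloop
 endfacet
 facet normal 0.102 0.905 -0.413
  outer loop
   vertex 2.3 3.7 2.5
   vertex 0.7 4.2 3.2
   vertex 1.2 4.6 4.2
  endloop
 endfacet
 facet normal 0.043 0.857 -0.514
  outer loop
   vertex 2.3 3.7 2.5
   vertex 4.3 2.4 0.5
   vertex 0.7 4.2 3.2
  endloop
 endfacet
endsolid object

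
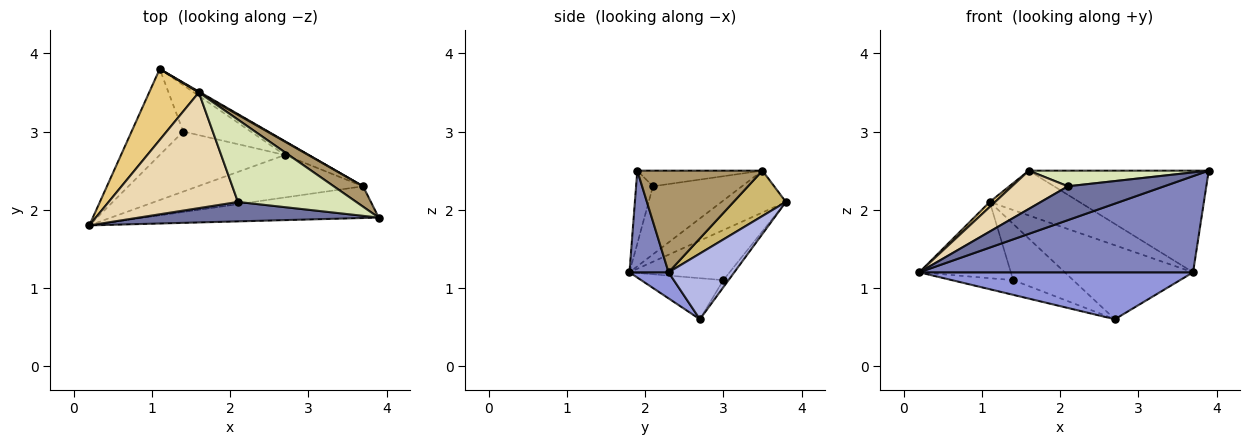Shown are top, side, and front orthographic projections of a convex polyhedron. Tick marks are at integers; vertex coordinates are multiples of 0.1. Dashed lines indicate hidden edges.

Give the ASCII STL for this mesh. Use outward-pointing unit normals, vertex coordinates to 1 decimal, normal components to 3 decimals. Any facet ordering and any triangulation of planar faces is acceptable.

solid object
 facet normal -0.150 -0.857 0.493
  outer loop
   vertex 2.1 2.1 2.3
   vertex 0.2 1.8 1.2
   vertex 3.9 1.9 2.5
  endloop
 endfacet
 facet normal 0.134 -0.941 -0.310
  outer loop
   vertex 3.7 2.3 1.2
   vertex 3.9 1.9 2.5
   vertex 0.2 1.8 1.2
  endloop
 endfacet
 facet normal 0.105 -0.737 -0.667
  outer loop
   vertex 3.7 2.3 1.2
   vertex 0.2 1.8 1.2
   vertex 2.7 2.7 0.6
  endloop
 endfacet
 facet normal 0.450 0.878 -0.164
  outer loop
   vertex 3.7 2.3 1.2
   vertex 2.7 2.7 0.6
   vertex 1.1 3.8 2.1
  endloop
 endfacet
 facet normal -0.587 0.537 -0.606
  outer loop
   vertex 1.4 3.0 1.1
   vertex 0.2 1.8 1.2
   vertex 1.1 3.8 2.1
  endloop
 endfacet
 facet normal -0.304 0.227 -0.925
  outer loop
   vertex 1.4 3.0 1.1
   vertex 2.7 2.7 0.6
   vertex 0.2 1.8 1.2
  endloop
 endfacet
 facet normal -0.067 0.769 -0.635
  outer loop
   vertex 1.4 3.0 1.1
   vertex 1.1 3.8 2.1
   vertex 2.7 2.7 0.6
  endloop
 endfacet
 facet normal -0.129 -0.185 0.974
  outer loop
   vertex 1.6 3.5 2.5
   vertex 2.1 2.1 2.3
   vertex 3.9 1.9 2.5
  endloop
 endfacet
 facet normal 0.563 0.810 0.163
  outer loop
   vertex 1.6 3.5 2.5
   vertex 3.9 1.9 2.5
   vertex 3.7 2.3 1.2
  endloop
 endfacet
 facet normal 0.504 0.863 0.017
  outer loop
   vertex 1.6 3.5 2.5
   vertex 3.7 2.3 1.2
   vertex 1.1 3.8 2.1
  endloop
 endfacet
 facet normal -0.643 -0.054 0.764
  outer loop
   vertex 1.6 3.5 2.5
   vertex 1.1 3.8 2.1
   vertex 0.2 1.8 1.2
  endloop
 endfacet
 facet normal -0.447 -0.281 0.849
  outer loop
   vertex 1.6 3.5 2.5
   vertex 0.2 1.8 1.2
   vertex 2.1 2.1 2.3
  endloop
 endfacet
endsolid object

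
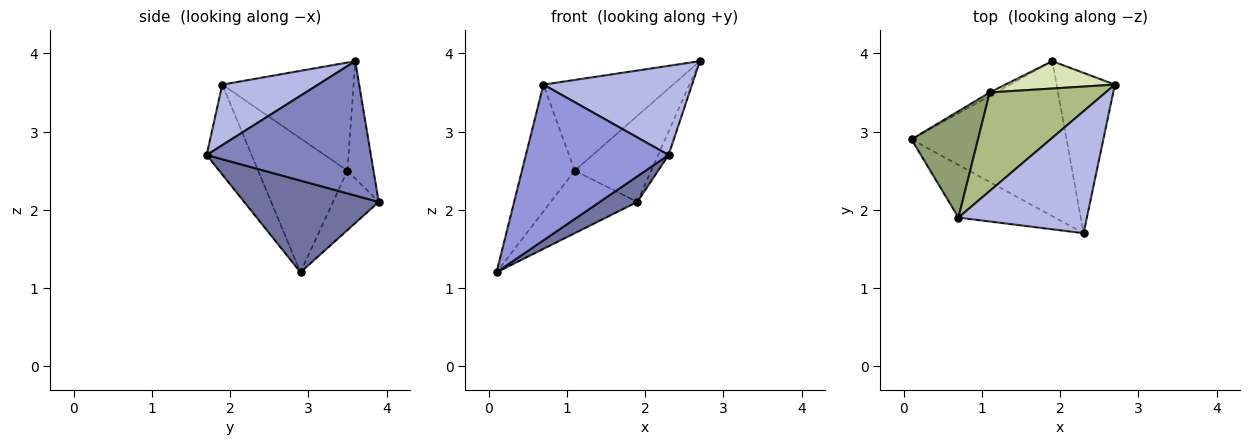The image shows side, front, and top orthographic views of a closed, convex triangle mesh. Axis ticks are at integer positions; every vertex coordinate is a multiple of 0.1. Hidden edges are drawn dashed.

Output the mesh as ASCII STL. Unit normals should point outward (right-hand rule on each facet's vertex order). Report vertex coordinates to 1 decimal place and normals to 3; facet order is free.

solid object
 facet normal 0.504 -0.141 -0.852
  outer loop
   vertex 1.9 3.9 2.1
   vertex 2.3 1.7 2.7
   vertex 0.1 2.9 1.2
  endloop
 endfacet
 facet normal 0.916 0.058 -0.397
  outer loop
   vertex 1.9 3.9 2.1
   vertex 2.7 3.6 3.9
   vertex 2.3 1.7 2.7
  endloop
 endfacet
 facet normal -0.286 -0.908 -0.307
  outer loop
   vertex 0.7 1.9 3.6
   vertex 0.1 2.9 1.2
   vertex 2.3 1.7 2.7
  endloop
 endfacet
 facet normal 0.356 -0.551 0.755
  outer loop
   vertex 0.7 1.9 3.6
   vertex 2.3 1.7 2.7
   vertex 2.7 3.6 3.9
  endloop
 endfacet
 facet normal -0.792 0.468 0.393
  outer loop
   vertex 1.1 3.5 2.5
   vertex 0.1 2.9 1.2
   vertex 0.7 1.9 3.6
  endloop
 endfacet
 facet normal -0.566 0.559 0.607
  outer loop
   vertex 1.1 3.5 2.5
   vertex 0.7 1.9 3.6
   vertex 2.7 3.6 3.9
  endloop
 endfacet
 facet normal -0.466 0.883 -0.049
  outer loop
   vertex 1.1 3.5 2.5
   vertex 1.9 3.9 2.1
   vertex 0.1 2.9 1.2
  endloop
 endfacet
 facet normal -0.309 0.906 0.288
  outer loop
   vertex 1.1 3.5 2.5
   vertex 2.7 3.6 3.9
   vertex 1.9 3.9 2.1
  endloop
 endfacet
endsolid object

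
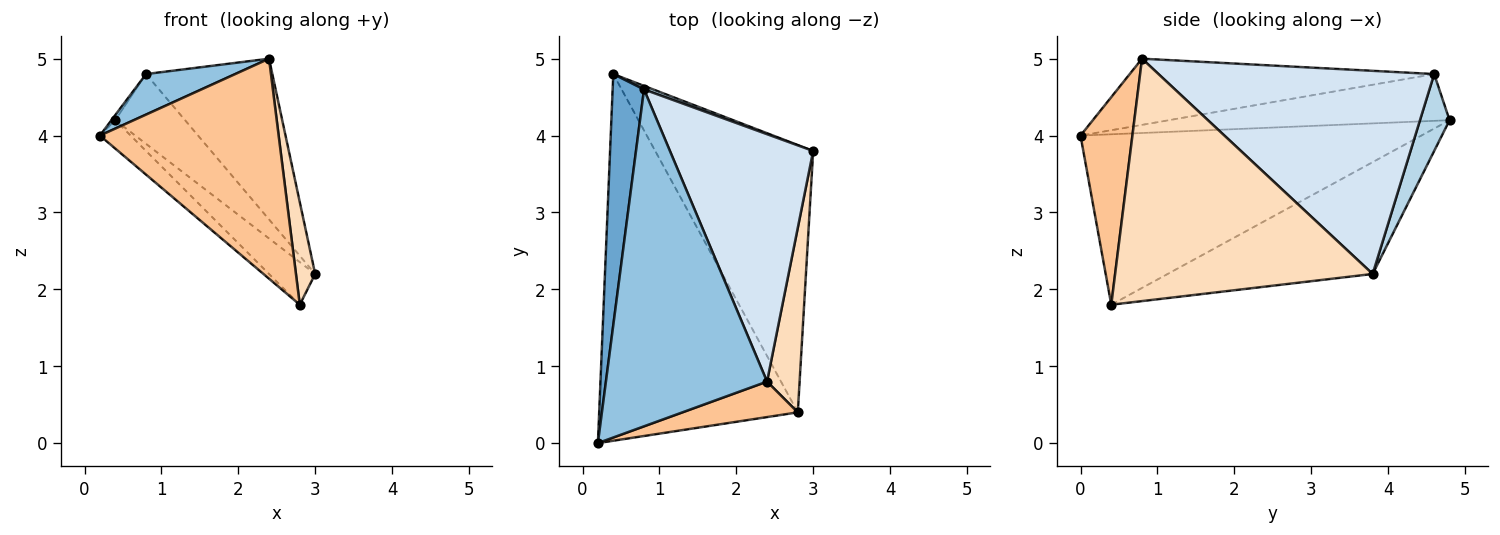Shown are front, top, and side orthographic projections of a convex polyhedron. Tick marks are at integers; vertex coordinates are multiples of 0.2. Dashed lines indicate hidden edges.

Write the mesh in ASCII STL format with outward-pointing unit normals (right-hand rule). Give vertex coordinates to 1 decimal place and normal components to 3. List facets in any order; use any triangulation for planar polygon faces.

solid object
 facet normal -0.830 0.011 0.557
  outer loop
   vertex 0.8 4.6 4.8
   vertex 0.4 4.8 4.2
   vertex 0.2 0.0 4.0
  endloop
 endfacet
 facet normal -0.378 -0.111 0.919
  outer loop
   vertex 0.8 4.6 4.8
   vertex 0.2 0.0 4.0
   vertex 2.4 0.8 5.0
  endloop
 endfacet
 facet normal 0.390 0.920 0.047
  outer loop
   vertex 0.8 4.6 4.8
   vertex 3.0 3.8 2.2
   vertex 0.4 4.8 4.2
  endloop
 endfacet
 facet normal 0.765 0.351 0.540
  outer loop
   vertex 0.8 4.6 4.8
   vertex 2.4 0.8 5.0
   vertex 3.0 3.8 2.2
  endloop
 endfacet
 facet normal -0.650 0.059 -0.758
  outer loop
   vertex 2.8 0.4 1.8
   vertex 0.2 0.0 4.0
   vertex 0.4 4.8 4.2
  endloop
 endfacet
 facet normal -0.573 0.129 -0.809
  outer loop
   vertex 2.8 0.4 1.8
   vertex 0.4 4.8 4.2
   vertex 3.0 3.8 2.2
  endloop
 endfacet
 facet normal 0.276 -0.949 0.153
  outer loop
   vertex 2.8 0.4 1.8
   vertex 2.4 0.8 5.0
   vertex 0.2 0.0 4.0
  endloop
 endfacet
 facet normal 0.988 -0.074 0.133
  outer loop
   vertex 2.8 0.4 1.8
   vertex 3.0 3.8 2.2
   vertex 2.4 0.8 5.0
  endloop
 endfacet
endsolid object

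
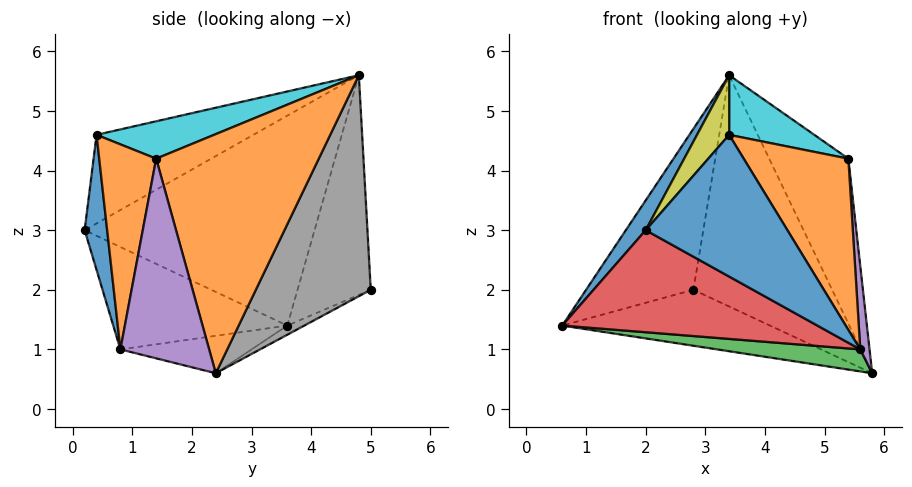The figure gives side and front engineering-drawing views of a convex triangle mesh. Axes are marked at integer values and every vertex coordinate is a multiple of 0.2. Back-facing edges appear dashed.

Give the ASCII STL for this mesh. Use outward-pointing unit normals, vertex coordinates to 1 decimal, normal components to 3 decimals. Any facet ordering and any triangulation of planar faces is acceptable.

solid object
 facet normal -0.820 -0.071 0.567
  outer loop
   vertex 3.4 4.8 5.6
   vertex 0.6 3.6 1.4
   vertex 2.0 0.2 3.0
  endloop
 endfacet
 facet normal 0.878 0.427 0.216
  outer loop
   vertex 5.4 1.4 4.2
   vertex 5.8 2.4 0.6
   vertex 3.4 4.8 5.6
  endloop
 endfacet
 facet normal -0.197 -0.215 -0.957
  outer loop
   vertex 5.6 0.8 1.0
   vertex 0.6 3.6 1.4
   vertex 5.8 2.4 0.6
  endloop
 endfacet
 facet normal -0.350 -0.513 -0.784
  outer loop
   vertex 5.6 0.8 1.0
   vertex 2.0 0.2 3.0
   vertex 0.6 3.6 1.4
  endloop
 endfacet
 facet normal 0.991 -0.104 0.081
  outer loop
   vertex 5.6 0.8 1.0
   vertex 5.8 2.4 0.6
   vertex 5.4 1.4 4.2
  endloop
 endfacet
 facet normal -0.036 0.441 -0.897
  outer loop
   vertex 2.8 5.0 2.0
   vertex 5.8 2.4 0.6
   vertex 0.6 3.6 1.4
  endloop
 endfacet
 facet normal -0.558 0.818 0.138
  outer loop
   vertex 2.8 5.0 2.0
   vertex 0.6 3.6 1.4
   vertex 3.4 4.8 5.6
  endloop
 endfacet
 facet normal 0.637 0.769 -0.063
  outer loop
   vertex 2.8 5.0 2.0
   vertex 3.4 4.8 5.6
   vertex 5.8 2.4 0.6
  endloop
 endfacet
 facet normal -0.735 -0.150 0.662
  outer loop
   vertex 3.4 0.4 4.6
   vertex 3.4 4.8 5.6
   vertex 2.0 0.2 3.0
  endloop
 endfacet
 facet normal 0.292 -0.212 0.932
  outer loop
   vertex 3.4 0.4 4.6
   vertex 5.4 1.4 4.2
   vertex 3.4 4.8 5.6
  endloop
 endfacet
 facet normal 0.157 -0.988 -0.014
  outer loop
   vertex 3.4 0.4 4.6
   vertex 2.0 0.2 3.0
   vertex 5.6 0.8 1.0
  endloop
 endfacet
 facet normal 0.469 -0.862 0.191
  outer loop
   vertex 3.4 0.4 4.6
   vertex 5.6 0.8 1.0
   vertex 5.4 1.4 4.2
  endloop
 endfacet
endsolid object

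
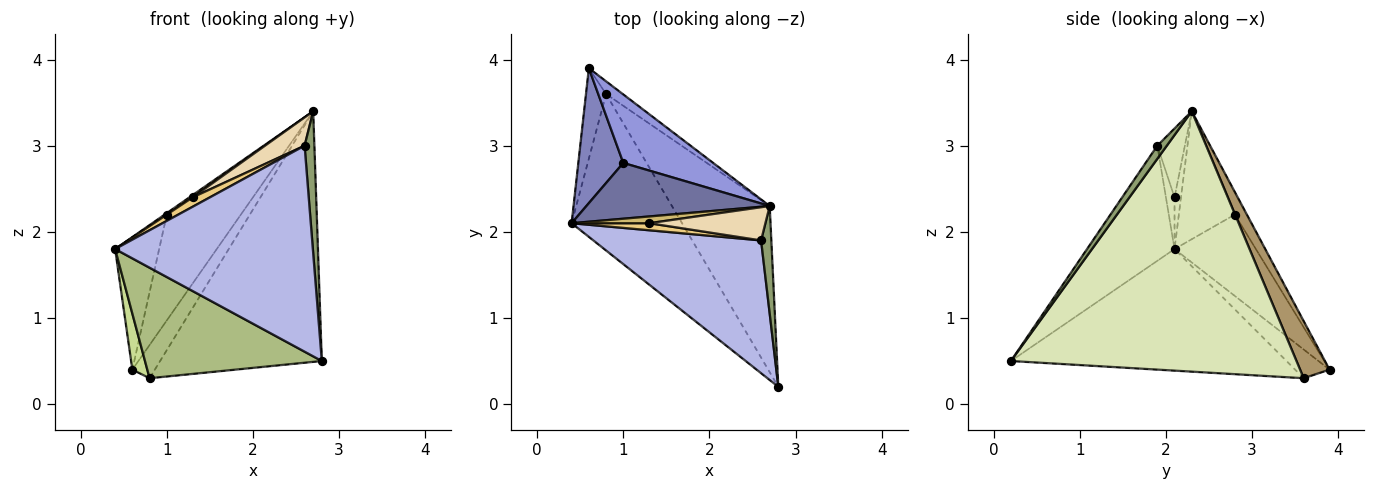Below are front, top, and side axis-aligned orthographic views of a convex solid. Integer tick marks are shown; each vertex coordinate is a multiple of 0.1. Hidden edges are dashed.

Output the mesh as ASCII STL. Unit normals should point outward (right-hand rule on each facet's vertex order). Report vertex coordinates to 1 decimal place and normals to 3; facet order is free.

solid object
 facet normal -0.572 0.022 0.820
  outer loop
   vertex 1.0 2.8 2.2
   vertex 0.4 2.1 1.8
   vertex 2.7 2.3 3.4
  endloop
 endfacet
 facet normal -0.791 0.428 0.437
  outer loop
   vertex 1.0 2.8 2.2
   vertex 0.6 3.9 0.4
   vertex 0.4 2.1 1.8
  endloop
 endfacet
 facet normal -0.135 0.832 0.538
  outer loop
   vertex 1.0 2.8 2.2
   vertex 2.7 2.3 3.4
   vertex 0.6 3.9 0.4
  endloop
 endfacet
 facet normal -0.349 -0.788 0.508
  outer loop
   vertex 2.6 1.9 3.0
   vertex 0.4 2.1 1.8
   vertex 2.8 0.2 0.5
  endloop
 endfacet
 facet normal 0.612 -0.631 0.478
  outer loop
   vertex 2.6 1.9 3.0
   vertex 2.8 0.2 0.5
   vertex 2.7 2.3 3.4
  endloop
 endfacet
 facet normal -0.669 -0.429 -0.607
  outer loop
   vertex 0.8 3.6 0.3
   vertex 2.8 0.2 0.5
   vertex 0.4 2.1 1.8
  endloop
 endfacet
 facet normal -0.772 -0.335 -0.540
  outer loop
   vertex 0.8 3.6 0.3
   vertex 0.4 2.1 1.8
   vertex 0.6 3.9 0.4
  endloop
 endfacet
 facet normal 0.827 0.468 -0.311
  outer loop
   vertex 0.8 3.6 0.3
   vertex 2.7 2.3 3.4
   vertex 2.8 0.2 0.5
  endloop
 endfacet
 facet normal 0.774 0.591 -0.226
  outer loop
   vertex 0.8 3.6 0.3
   vertex 0.6 3.9 0.4
   vertex 2.7 2.3 3.4
  endloop
 endfacet
 facet normal -0.535 -0.267 0.802
  outer loop
   vertex 1.3 2.1 2.4
   vertex 2.7 2.3 3.4
   vertex 0.4 2.1 1.8
  endloop
 endfacet
 facet normal -0.371 -0.743 0.557
  outer loop
   vertex 1.3 2.1 2.4
   vertex 0.4 2.1 1.8
   vertex 2.6 1.9 3.0
  endloop
 endfacet
 facet normal -0.411 -0.591 0.694
  outer loop
   vertex 1.3 2.1 2.4
   vertex 2.6 1.9 3.0
   vertex 2.7 2.3 3.4
  endloop
 endfacet
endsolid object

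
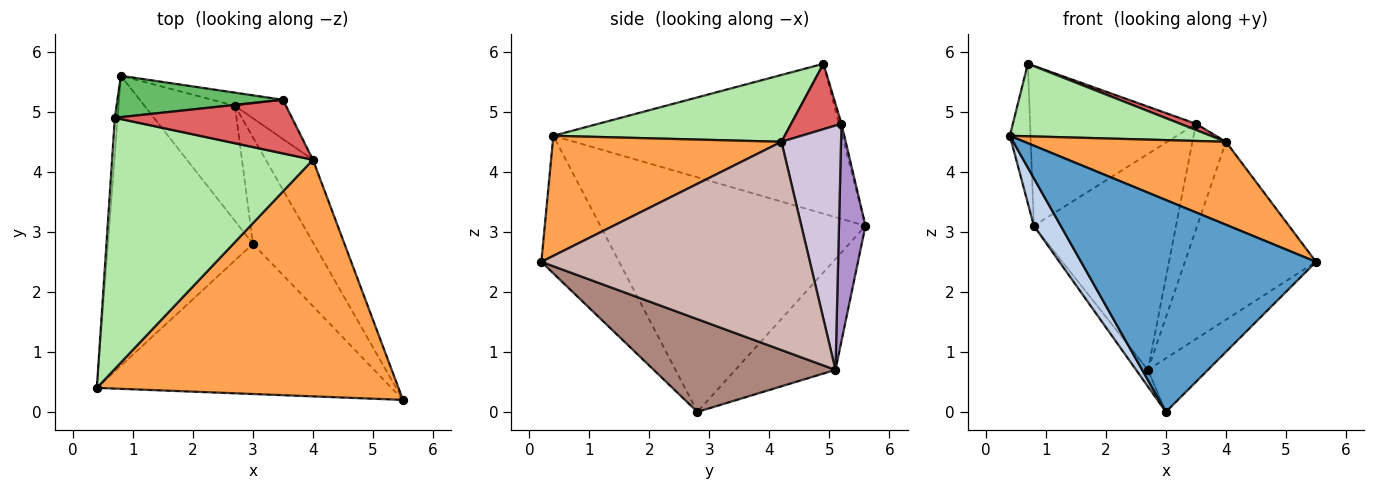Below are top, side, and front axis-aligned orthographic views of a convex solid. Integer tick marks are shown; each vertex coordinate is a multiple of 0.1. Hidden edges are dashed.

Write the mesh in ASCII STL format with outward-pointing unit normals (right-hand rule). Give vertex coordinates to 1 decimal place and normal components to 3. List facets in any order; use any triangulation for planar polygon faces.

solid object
 facet normal -0.261 -0.788 -0.558
  outer loop
   vertex 3.0 2.8 0.0
   vertex 5.5 0.2 2.5
   vertex 0.4 0.4 4.6
  endloop
 endfacet
 facet normal -0.847 -0.086 -0.524
  outer loop
   vertex 3.0 2.8 0.0
   vertex 0.4 0.4 4.6
   vertex 0.8 5.6 3.1
  endloop
 endfacet
 facet normal 0.352 -0.310 0.883
  outer loop
   vertex 4.0 4.2 4.5
   vertex 0.4 0.4 4.6
   vertex 5.5 0.2 2.5
  endloop
 endfacet
 facet normal -0.997 0.071 -0.018
  outer loop
   vertex 0.7 4.9 5.8
   vertex 0.8 5.6 3.1
   vertex 0.4 0.4 4.6
  endloop
 endfacet
 facet normal -0.014 0.968 0.250
  outer loop
   vertex 0.7 4.9 5.8
   vertex 3.5 5.2 4.8
   vertex 0.8 5.6 3.1
  endloop
 endfacet
 facet normal 0.304 -0.264 0.915
  outer loop
   vertex 0.7 4.9 5.8
   vertex 0.4 0.4 4.6
   vertex 4.0 4.2 4.5
  endloop
 endfacet
 facet normal 0.345 -0.107 0.933
  outer loop
   vertex 0.7 4.9 5.8
   vertex 4.0 4.2 4.5
   vertex 3.5 5.2 4.8
  endloop
 endfacet
 facet normal -0.771 0.091 -0.630
  outer loop
   vertex 2.7 5.1 0.7
   vertex 3.0 2.8 0.0
   vertex 0.8 5.6 3.1
  endloop
 endfacet
 facet normal 0.183 0.981 -0.060
  outer loop
   vertex 2.7 5.1 0.7
   vertex 0.8 5.6 3.1
   vertex 3.5 5.2 4.8
  endloop
 endfacet
 facet normal 0.857 0.482 -0.179
  outer loop
   vertex 2.7 5.1 0.7
   vertex 3.5 5.2 4.8
   vertex 4.0 4.2 4.5
  endloop
 endfacet
 facet normal 0.806 0.266 -0.529
  outer loop
   vertex 2.7 5.1 0.7
   vertex 5.5 0.2 2.5
   vertex 3.0 2.8 0.0
  endloop
 endfacet
 facet normal 0.881 0.430 -0.199
  outer loop
   vertex 2.7 5.1 0.7
   vertex 4.0 4.2 4.5
   vertex 5.5 0.2 2.5
  endloop
 endfacet
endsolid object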